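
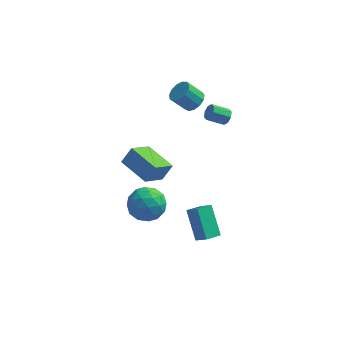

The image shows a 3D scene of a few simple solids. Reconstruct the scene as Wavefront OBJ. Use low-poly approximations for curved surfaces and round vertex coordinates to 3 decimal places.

v 0.076 -2.677 -0.047
v 1.15 -2.766 -0.522
v -0.61 -3.854 -1.378
v 0.464 -3.943 -1.853
v 0.245 -4.419 -0.799
v 0.669 -3.692 0.024
v -0.129 -2.928 -1.924
v 0.295 -2.201 -1.101
v 1.023 -2.921 -1.682
v 1.254 -3.843 -0.986
v -0.714 -2.777 -0.914
v -0.483 -3.699 -0.218
v 0.674 -2.618 -0.167
v -0.134 -4.002 -1.733
v -0.262 -4.282 -1.113
v 0.369 -4.334 -1.392
v 0.391 -3.162 0.154
v 1.022 -3.215 -0.125
v 0.49 -4.187 -0.288
v -0.482 -3.405 -1.775
v 0.149 -3.458 -2.054
v 0.171 -2.286 -0.508
v 0.802 -2.338 -0.787
v 0.05 -2.433 -1.612
v 1.23 -2.762 -1.128
v 0.827 -3.454 -1.911
v 0.478 -2.857 -1.953
v 0.728 -2.43 -1.469
v 1.366 -3.304 -0.719
v 0.962 -3.996 -1.502
v 0.834 -4.275 -0.882
v 1.083 -3.848 -0.399
v 1.291 -3.395 -1.402
v -0.422 -2.624 -0.398
v -0.826 -3.316 -1.181
v -0.543 -2.772 -1.501
v -0.294 -2.345 -1.018
v -0.287 -3.166 0.011
v -0.69 -3.858 -0.772
v -0.188 -4.19 -0.431
v 0.062 -3.763 0.053
v -0.751 -3.225 -0.498
v 2.955 -2.938 -4.477
v 2.29 -1.682 -3.028
v 3.675 -2.251 -4.743
v 3.01 -0.995 -3.293
v 3.61 -3.365 -3.807
v 2.945 -2.109 -2.357
v 4.33 -2.678 -4.072
v 3.665 -1.422 -2.623
v 2.241 2.36 3.157
v 2.794 2.501 3.659
v 1.951 2.361 4.626
v 1.399 2.22 4.123
v 2.619 2.88 3.562
v 1.777 2.74 4.529
v 2.325 3.094 3.336
v 1.482 2.953 4.303
v 2.004 3.075 3.054
v 1.161 2.934 4.02
v 1.758 2.829 2.804
v 0.916 2.688 3.77
v 1.666 2.434 2.666
v 0.823 2.293 3.632
v 1.756 2.016 2.684
v 0.914 1.875 3.65
v 2.001 1.707 2.852
v 1.158 1.566 3.819
v 2.322 1.606 3.117
v 1.479 1.465 4.083
v 2.617 1.744 3.394
v 1.774 1.603 4.361
v 2.793 2.078 3.596
v 1.95 1.937 4.563
v 0.167 -3.075 0.906
v 0.697 -2.691 1.839
v -1.328 -1.82 1.239
v -0.797 -1.436 2.173
v 0.957 -1.884 -0.033
v 1.488 -1.5 0.901
v -0.537 -0.629 0.301
v -0.007 -0.245 1.234
v 4.209 0.868 3.385
v 4.47 0.917 3.843
v 3.512 0.681 4.414
v 3.251 0.632 3.955
v 4.309 1.268 3.718
v 3.351 1.032 4.289
v 4.09 1.384 3.397
v 3.131 1.148 3.968
v 3.94 1.198 3.069
v 2.982 0.962 3.64
v 3.948 0.819 2.926
v 2.99 0.583 3.497
v 4.109 0.468 3.051
v 3.151 0.232 3.622
v 4.329 0.352 3.372
v 3.37 0.116 3.943
v 4.478 0.538 3.7
v 3.52 0.302 4.271
f 1 38 17
f 38 12 41
f 17 41 6
f 38 41 17
f 1 17 13
f 17 6 18
f 13 18 2
f 17 18 13
f 1 13 22
f 13 2 23
f 22 23 8
f 13 23 22
f 1 22 34
f 22 8 37
f 34 37 11
f 22 37 34
f 1 34 38
f 34 11 42
f 38 42 12
f 34 42 38
f 2 18 29
f 18 6 32
f 29 32 10
f 18 32 29
f 6 41 19
f 41 12 40
f 19 40 5
f 41 40 19
f 12 42 39
f 42 11 35
f 39 35 3
f 42 35 39
f 11 37 36
f 37 8 24
f 36 24 7
f 37 24 36
f 8 23 28
f 23 2 25
f 28 25 9
f 23 25 28
f 4 30 16
f 30 10 31
f 16 31 5
f 30 31 16
f 4 16 14
f 16 5 15
f 14 15 3
f 16 15 14
f 4 14 21
f 14 3 20
f 21 20 7
f 14 20 21
f 4 21 26
f 21 7 27
f 26 27 9
f 21 27 26
f 4 26 30
f 26 9 33
f 30 33 10
f 26 33 30
f 5 31 19
f 31 10 32
f 19 32 6
f 31 32 19
f 3 15 39
f 15 5 40
f 39 40 12
f 15 40 39
f 7 20 36
f 20 3 35
f 36 35 11
f 20 35 36
f 9 27 28
f 27 7 24
f 28 24 8
f 27 24 28
f 10 33 29
f 33 9 25
f 29 25 2
f 33 25 29
f 44 46 43
f 47 44 43
f 43 46 45
f 45 47 43
f 44 50 46
f 48 44 47
f 48 50 44
f 46 50 45
f 49 47 45
f 45 50 49
f 49 48 47
f 50 48 49
f 52 51 55
f 52 55 53
f 53 55 56
f 53 56 54
f 55 51 57
f 55 57 56
f 56 57 58
f 56 58 54
f 57 51 59
f 57 59 58
f 58 59 60
f 58 60 54
f 59 51 61
f 59 61 60
f 60 61 62
f 60 62 54
f 61 51 63
f 61 63 62
f 62 63 64
f 62 64 54
f 63 51 65
f 63 65 64
f 64 65 66
f 64 66 54
f 65 51 67
f 65 67 66
f 66 67 68
f 66 68 54
f 67 51 69
f 67 69 68
f 68 69 70
f 68 70 54
f 69 51 71
f 69 71 70
f 70 71 72
f 70 72 54
f 71 51 73
f 71 73 72
f 72 73 74
f 72 74 54
f 73 51 52
f 73 52 74
f 74 52 53
f 74 53 54
f 76 78 75
f 79 76 75
f 75 78 77
f 77 79 75
f 76 82 78
f 80 76 79
f 80 82 76
f 78 82 77
f 81 79 77
f 77 82 81
f 81 80 79
f 82 80 81
f 84 83 87
f 84 87 85
f 85 87 88
f 85 88 86
f 87 83 89
f 87 89 88
f 88 89 90
f 88 90 86
f 89 83 91
f 89 91 90
f 90 91 92
f 90 92 86
f 91 83 93
f 91 93 92
f 92 93 94
f 92 94 86
f 93 83 95
f 93 95 94
f 94 95 96
f 94 96 86
f 95 83 97
f 95 97 96
f 96 97 98
f 96 98 86
f 97 83 99
f 97 99 98
f 98 99 100
f 98 100 86
f 99 83 84
f 99 84 100
f 100 84 85
f 100 85 86



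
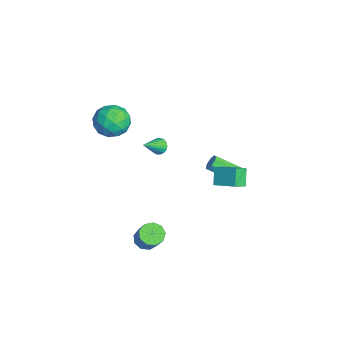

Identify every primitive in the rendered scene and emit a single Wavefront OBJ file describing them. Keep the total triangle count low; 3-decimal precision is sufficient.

v -2.383 -0.503 -1.477
v -1.945 -0.468 -1.808
v -1.617 -1.477 -0.563
v -1.906 -0.288 -1.647
v -1.962 -0.149 -1.453
v -2.101 -0.081 -1.263
v -2.296 -0.096 -1.116
v -2.508 -0.192 -1.041
v -2.696 -0.349 -1.051
v -2.821 -0.537 -1.146
v -2.86 -0.718 -1.307
v -2.804 -0.856 -1.501
v -2.665 -0.924 -1.69
v -2.47 -0.909 -1.837
v -2.257 -0.813 -1.913
v -2.07 -0.656 -1.903
v -0.612 -2.474 2.475
v 0.288 -2.984 2.12
v -0.708 -3.596 3.84
v 0.192 -4.106 3.485
v 0.261 -3.09 3.886
v 0.32 -2.397 3.042
v -0.74 -4.183 2.918
v -0.681 -3.49 2.074
v 0.209 -4.04 2.393
v 0.827 -3.365 2.992
v -1.247 -3.215 2.968
v -0.629 -2.54 3.567
v -0.154 -2.631 2.178
v -0.266 -3.949 3.782
v -0.226 -3.353 4.018
v 0.303 -3.652 3.809
v -0.135 -2.286 2.72
v 0.394 -2.585 2.511
v 0.378 -2.648 3.549
v -0.814 -3.995 3.449
v -0.285 -4.294 3.24
v -0.723 -2.928 2.151
v -0.194 -3.227 1.942
v -0.798 -3.932 2.411
v 0.329 -3.551 2.13
v 0.273 -4.21 2.932
v -0.275 -4.255 2.599
v -0.24 -3.848 2.103
v 0.692 -3.154 2.481
v 0.636 -3.813 3.284
v 0.676 -3.217 3.519
v 0.711 -2.809 3.023
v 0.646 -3.774 2.642
v -1.056 -2.767 2.676
v -1.112 -3.426 3.479
v -1.131 -3.771 2.937
v -1.096 -3.363 2.441
v -0.693 -2.37 3.028
v -0.749 -3.029 3.83
v -0.18 -2.732 3.857
v -0.145 -2.325 3.361
v -1.066 -2.806 3.318
v 0.589 2.663 -2.565
v 1.046 1.995 -2.068
v -0.142 2.813 -1.69
v 0.315 2.144 -1.193
v 1.465 3.676 -2.007
v 1.922 3.007 -1.51
v 0.734 3.825 -1.132
v 1.191 3.157 -0.635
v 2.871 -1.882 -4.506
v 3.22 -1.341 -4.828
v 4.238 -1.157 -3.417
v 3.889 -1.698 -3.094
v 2.836 -1.166 -4.574
v 3.854 -0.982 -3.162
v 2.468 -1.326 -4.287
v 3.487 -1.142 -2.876
v 2.289 -1.746 -4.103
v 3.308 -1.563 -2.692
v 2.382 -2.23 -4.108
v 3.401 -2.046 -2.696
v 2.704 -2.551 -4.298
v 3.722 -2.367 -2.887
v 3.103 -2.558 -4.586
v 4.122 -2.375 -3.174
v 3.394 -2.25 -4.836
v 4.413 -2.066 -3.424
v 3.44 -1.769 -4.931
v 4.459 -1.585 -3.52
v -1.61 3.991 -4.033
v -1.327 4.168 -3.623
v -1.786 2.527 -2.596
v -2.07 2.349 -3.007
v -1.714 4.287 -3.606
v -2.173 2.645 -2.579
v -2.041 4.232 -3.84
v -2.5 2.59 -2.813
v -2.116 4.036 -4.187
v -2.575 2.394 -3.161
v -1.894 3.813 -4.444
v -2.353 2.172 -3.417
v -1.507 3.695 -4.461
v -1.966 2.053 -3.434
v -1.18 3.75 -4.227
v -1.639 2.108 -3.2
v -1.105 3.946 -3.879
v -1.564 2.304 -2.853
f 2 1 4
f 2 4 3
f 4 1 5
f 4 5 3
f 5 1 6
f 5 6 3
f 6 1 7
f 6 7 3
f 7 1 8
f 7 8 3
f 8 1 9
f 8 9 3
f 9 1 10
f 9 10 3
f 10 1 11
f 10 11 3
f 11 1 12
f 11 12 3
f 12 1 13
f 12 13 3
f 13 1 14
f 13 14 3
f 14 1 15
f 14 15 3
f 15 1 16
f 15 16 3
f 16 1 2
f 16 2 3
f 17 54 33
f 54 28 57
f 33 57 22
f 54 57 33
f 17 33 29
f 33 22 34
f 29 34 18
f 33 34 29
f 17 29 38
f 29 18 39
f 38 39 24
f 29 39 38
f 17 38 50
f 38 24 53
f 50 53 27
f 38 53 50
f 17 50 54
f 50 27 58
f 54 58 28
f 50 58 54
f 18 34 45
f 34 22 48
f 45 48 26
f 34 48 45
f 22 57 35
f 57 28 56
f 35 56 21
f 57 56 35
f 28 58 55
f 58 27 51
f 55 51 19
f 58 51 55
f 27 53 52
f 53 24 40
f 52 40 23
f 53 40 52
f 24 39 44
f 39 18 41
f 44 41 25
f 39 41 44
f 20 46 32
f 46 26 47
f 32 47 21
f 46 47 32
f 20 32 30
f 32 21 31
f 30 31 19
f 32 31 30
f 20 30 37
f 30 19 36
f 37 36 23
f 30 36 37
f 20 37 42
f 37 23 43
f 42 43 25
f 37 43 42
f 20 42 46
f 42 25 49
f 46 49 26
f 42 49 46
f 21 47 35
f 47 26 48
f 35 48 22
f 47 48 35
f 19 31 55
f 31 21 56
f 55 56 28
f 31 56 55
f 23 36 52
f 36 19 51
f 52 51 27
f 36 51 52
f 25 43 44
f 43 23 40
f 44 40 24
f 43 40 44
f 26 49 45
f 49 25 41
f 45 41 18
f 49 41 45
f 60 62 59
f 63 60 59
f 59 62 61
f 61 63 59
f 60 66 62
f 64 60 63
f 64 66 60
f 62 66 61
f 65 63 61
f 61 66 65
f 65 64 63
f 66 64 65
f 68 67 71
f 68 71 69
f 69 71 72
f 69 72 70
f 71 67 73
f 71 73 72
f 72 73 74
f 72 74 70
f 73 67 75
f 73 75 74
f 74 75 76
f 74 76 70
f 75 67 77
f 75 77 76
f 76 77 78
f 76 78 70
f 77 67 79
f 77 79 78
f 78 79 80
f 78 80 70
f 79 67 81
f 79 81 80
f 80 81 82
f 80 82 70
f 81 67 83
f 81 83 82
f 82 83 84
f 82 84 70
f 83 67 85
f 83 85 84
f 84 85 86
f 84 86 70
f 85 67 68
f 85 68 86
f 86 68 69
f 86 69 70
f 88 87 91
f 88 91 89
f 89 91 92
f 89 92 90
f 91 87 93
f 91 93 92
f 92 93 94
f 92 94 90
f 93 87 95
f 93 95 94
f 94 95 96
f 94 96 90
f 95 87 97
f 95 97 96
f 96 97 98
f 96 98 90
f 97 87 99
f 97 99 98
f 98 99 100
f 98 100 90
f 99 87 101
f 99 101 100
f 100 101 102
f 100 102 90
f 101 87 103
f 101 103 102
f 102 103 104
f 102 104 90
f 103 87 88
f 103 88 104
f 104 88 89
f 104 89 90



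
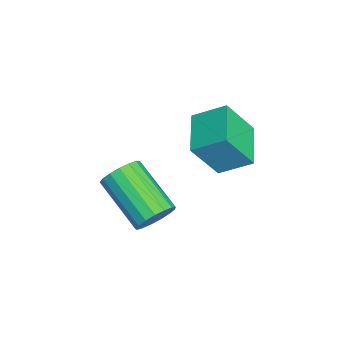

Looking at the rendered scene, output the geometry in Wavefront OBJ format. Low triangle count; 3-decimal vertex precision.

v -0.759 3.541 -0.58
v -0.492 2.761 0.649
v -0.612 4.518 0.008
v -0.346 3.739 1.237
v 0.646 3.521 -0.897
v 0.912 2.742 0.332
v 0.792 4.499 -0.309
v 1.059 3.719 0.92
v 0.743 1.776 -2.895
v 0.965 2.038 -2.308
v -0.301 0.986 -1.359
v -0.523 0.724 -1.945
v 0.728 2.241 -2.399
v -0.538 1.189 -1.45
v 0.494 2.338 -2.604
v -0.772 1.286 -1.655
v 0.317 2.306 -2.875
v -0.949 1.254 -1.926
v 0.238 2.152 -3.151
v -1.028 1.1 -2.202
v 0.274 1.913 -3.368
v -0.991 0.861 -2.419
v 0.418 1.642 -3.477
v -0.848 0.589 -2.527
v 0.636 1.401 -3.452
v -0.629 0.349 -2.503
v 0.879 1.247 -3.3
v -0.387 0.195 -2.35
v 1.09 1.214 -3.054
v -0.175 0.162 -2.105
v 1.222 1.309 -2.773
v -0.044 0.257 -1.823
v 1.244 1.512 -2.519
v -0.021 0.46 -1.57
v 1.151 1.775 -2.351
v -0.114 0.723 -1.402
f 2 4 1
f 5 2 1
f 1 4 3
f 3 5 1
f 2 8 4
f 6 2 5
f 6 8 2
f 4 8 3
f 7 5 3
f 3 8 7
f 7 6 5
f 8 6 7
f 10 9 13
f 10 13 11
f 11 13 14
f 11 14 12
f 13 9 15
f 13 15 14
f 14 15 16
f 14 16 12
f 15 9 17
f 15 17 16
f 16 17 18
f 16 18 12
f 17 9 19
f 17 19 18
f 18 19 20
f 18 20 12
f 19 9 21
f 19 21 20
f 20 21 22
f 20 22 12
f 21 9 23
f 21 23 22
f 22 23 24
f 22 24 12
f 23 9 25
f 23 25 24
f 24 25 26
f 24 26 12
f 25 9 27
f 25 27 26
f 26 27 28
f 26 28 12
f 27 9 29
f 27 29 28
f 28 29 30
f 28 30 12
f 29 9 31
f 29 31 30
f 30 31 32
f 30 32 12
f 31 9 33
f 31 33 32
f 32 33 34
f 32 34 12
f 33 9 35
f 33 35 34
f 34 35 36
f 34 36 12
f 35 9 10
f 35 10 36
f 36 10 11
f 36 11 12



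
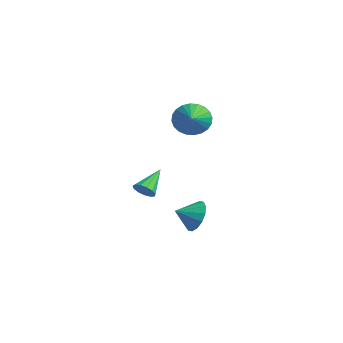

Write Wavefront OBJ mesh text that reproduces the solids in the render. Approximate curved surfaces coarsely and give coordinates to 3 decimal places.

v -0.125 0.953 -1.48
v 0.355 1.314 -1.584
v -0.775 2.087 -0.54
v 0.126 1.386 -1.829
v -0.184 1.32 -1.963
v -0.474 1.137 -1.944
v -0.654 0.896 -1.778
v -0.666 0.673 -1.517
v -0.506 0.539 -1.244
v -0.225 0.536 -1.046
v 0.088 0.665 -0.986
v 0.333 0.886 -1.082
v 0.433 1.128 -1.305
v 1.172 2.794 3.263
v 1.646 3.066 2.499
v 2.688 2.046 3.937
v 1.691 3.356 2.718
v 1.657 3.561 3.021
v 1.55 3.649 3.36
v 1.385 3.606 3.685
v 1.187 3.44 3.945
v 0.987 3.175 4.102
v 0.815 2.853 4.131
v 0.698 2.521 4.028
v 0.652 2.231 3.808
v 0.686 2.026 3.506
v 0.794 1.939 3.166
v 0.959 1.981 2.841
v 1.156 2.147 2.581
v 1.356 2.412 2.424
v 1.528 2.735 2.395
v 1.699 2.758 -2.751
v 2.172 3.037 -1.988
v 1.541 1.762 -2.289
v 1.708 3.153 -1.898
v 1.242 3.163 -2.037
v 0.898 3.064 -2.367
v 0.769 2.884 -2.8
v 0.889 2.67 -3.22
v 1.226 2.479 -3.514
v 1.69 2.363 -3.604
v 2.157 2.353 -3.466
v 2.501 2.452 -3.136
v 2.63 2.632 -2.703
v 2.51 2.847 -2.283
f 2 1 4
f 2 4 3
f 4 1 5
f 4 5 3
f 5 1 6
f 5 6 3
f 6 1 7
f 6 7 3
f 7 1 8
f 7 8 3
f 8 1 9
f 8 9 3
f 9 1 10
f 9 10 3
f 10 1 11
f 10 11 3
f 11 1 12
f 11 12 3
f 12 1 13
f 12 13 3
f 13 1 2
f 13 2 3
f 15 14 17
f 15 17 16
f 17 14 18
f 17 18 16
f 18 14 19
f 18 19 16
f 19 14 20
f 19 20 16
f 20 14 21
f 20 21 16
f 21 14 22
f 21 22 16
f 22 14 23
f 22 23 16
f 23 14 24
f 23 24 16
f 24 14 25
f 24 25 16
f 25 14 26
f 25 26 16
f 26 14 27
f 26 27 16
f 27 14 28
f 27 28 16
f 28 14 29
f 28 29 16
f 29 14 30
f 29 30 16
f 30 14 31
f 30 31 16
f 31 14 15
f 31 15 16
f 33 32 35
f 33 35 34
f 35 32 36
f 35 36 34
f 36 32 37
f 36 37 34
f 37 32 38
f 37 38 34
f 38 32 39
f 38 39 34
f 39 32 40
f 39 40 34
f 40 32 41
f 40 41 34
f 41 32 42
f 41 42 34
f 42 32 43
f 42 43 34
f 43 32 44
f 43 44 34
f 44 32 45
f 44 45 34
f 45 32 33
f 45 33 34



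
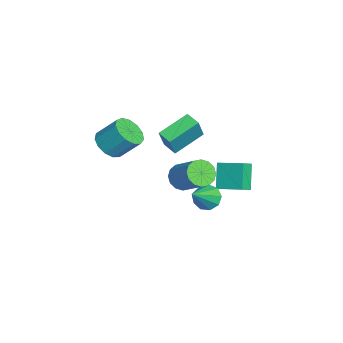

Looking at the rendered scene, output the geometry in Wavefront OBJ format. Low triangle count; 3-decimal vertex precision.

v -1.112 1.459 2.89
v -0.449 1.159 4.259
v -0.416 2.004 2.673
v 0.246 1.704 4.042
v -0.166 -0.064 2.098
v 0.496 -0.364 3.467
v 0.529 0.481 1.881
v 1.192 0.181 3.25
v -2.024 3.273 -2.982
v -3.062 3.373 -1.614
v -1.283 4.625 -2.519
v -2.321 4.725 -1.151
v -1.399 2.755 -2.469
v -2.437 2.855 -1.101
v -0.658 4.107 -2.006
v -1.696 4.207 -0.638
v 1.989 0.818 1.085
v 2.375 1.183 0.421
v 3.636 2.087 1.651
v 3.251 1.722 2.315
v 2.058 1.466 0.539
v 3.32 2.369 1.769
v 1.723 1.575 0.802
v 2.985 2.478 2.032
v 1.46 1.481 1.142
v 2.721 2.384 2.372
v 1.338 1.21 1.466
v 2.599 2.113 2.696
v 1.39 0.833 1.688
v 2.652 1.737 2.918
v 1.604 0.453 1.749
v 2.865 1.357 2.979
v 1.92 0.171 1.631
v 3.182 1.074 2.861
v 2.255 0.062 1.368
v 3.517 0.965 2.598
v 2.519 0.156 1.028
v 3.78 1.059 2.258
v 2.641 0.427 0.704
v 3.902 1.33 1.934
v 2.588 0.803 0.482
v 3.85 1.707 1.712
v -1.178 2.265 -3.011
v -0.6 2.86 -3.195
v 0.158 1.375 -1.689
v -0.928 3.033 -2.747
v -1.373 2.847 -2.422
v -1.727 2.388 -2.373
v -1.824 1.872 -2.623
v -1.619 1.54 -3.054
v -1.208 1.547 -3.465
v -0.783 1.89 -3.663
v -0.543 2.409 -3.557
v 1.38 -2.94 3.285
v 2.327 -3.151 3.286
v 2.567 -2.072 4.456
v 1.62 -1.86 4.455
v 2.26 -2.746 2.926
v 2.5 -1.667 4.096
v 1.914 -2.402 2.679
v 2.154 -1.323 3.85
v 1.398 -2.229 2.625
v 1.638 -1.149 3.796
v 0.877 -2.281 2.781
v 1.117 -1.202 3.951
v 0.515 -2.543 3.096
v 0.755 -1.463 4.267
v 0.428 -2.93 3.472
v 0.668 -1.851 4.642
v 0.643 -3.321 3.788
v 0.883 -2.242 4.958
v 1.092 -3.59 3.944
v 1.332 -2.511 5.114
v 1.633 -3.653 3.891
v 1.873 -2.574 5.062
v 2.093 -3.49 3.646
v 2.333 -2.41 4.816
f 2 4 1
f 5 2 1
f 1 4 3
f 3 5 1
f 2 8 4
f 6 2 5
f 6 8 2
f 4 8 3
f 7 5 3
f 3 8 7
f 7 6 5
f 8 6 7
f 10 12 9
f 13 10 9
f 9 12 11
f 11 13 9
f 10 16 12
f 14 10 13
f 14 16 10
f 12 16 11
f 15 13 11
f 11 16 15
f 15 14 13
f 16 14 15
f 18 17 21
f 18 21 19
f 19 21 22
f 19 22 20
f 21 17 23
f 21 23 22
f 22 23 24
f 22 24 20
f 23 17 25
f 23 25 24
f 24 25 26
f 24 26 20
f 25 17 27
f 25 27 26
f 26 27 28
f 26 28 20
f 27 17 29
f 27 29 28
f 28 29 30
f 28 30 20
f 29 17 31
f 29 31 30
f 30 31 32
f 30 32 20
f 31 17 33
f 31 33 32
f 32 33 34
f 32 34 20
f 33 17 35
f 33 35 34
f 34 35 36
f 34 36 20
f 35 17 37
f 35 37 36
f 36 37 38
f 36 38 20
f 37 17 39
f 37 39 38
f 38 39 40
f 38 40 20
f 39 17 41
f 39 41 40
f 40 41 42
f 40 42 20
f 41 17 18
f 41 18 42
f 42 18 19
f 42 19 20
f 44 43 46
f 44 46 45
f 46 43 47
f 46 47 45
f 47 43 48
f 47 48 45
f 48 43 49
f 48 49 45
f 49 43 50
f 49 50 45
f 50 43 51
f 50 51 45
f 51 43 52
f 51 52 45
f 52 43 53
f 52 53 45
f 53 43 44
f 53 44 45
f 55 54 58
f 55 58 56
f 56 58 59
f 56 59 57
f 58 54 60
f 58 60 59
f 59 60 61
f 59 61 57
f 60 54 62
f 60 62 61
f 61 62 63
f 61 63 57
f 62 54 64
f 62 64 63
f 63 64 65
f 63 65 57
f 64 54 66
f 64 66 65
f 65 66 67
f 65 67 57
f 66 54 68
f 66 68 67
f 67 68 69
f 67 69 57
f 68 54 70
f 68 70 69
f 69 70 71
f 69 71 57
f 70 54 72
f 70 72 71
f 71 72 73
f 71 73 57
f 72 54 74
f 72 74 73
f 73 74 75
f 73 75 57
f 74 54 76
f 74 76 75
f 75 76 77
f 75 77 57
f 76 54 55
f 76 55 77
f 77 55 56
f 77 56 57



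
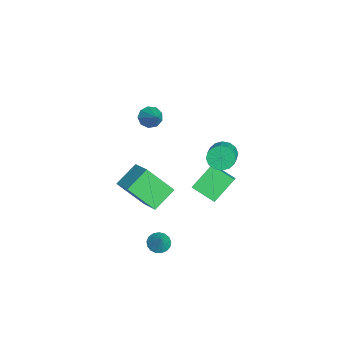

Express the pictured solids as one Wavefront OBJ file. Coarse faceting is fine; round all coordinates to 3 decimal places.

v 1.757 2.621 3.52
v 2.029 2.295 2.927
v 3.035 2.153 3.466
v 2.763 2.479 4.06
v 2.106 2.663 2.88
v 3.112 2.52 3.42
v 2.09 3.019 3.006
v 3.095 2.876 3.545
v 1.984 3.268 3.269
v 2.989 3.125 3.808
v 1.817 3.345 3.6
v 2.823 3.202 4.139
v 1.635 3.227 3.909
v 2.64 3.084 4.448
v 1.485 2.947 4.114
v 2.491 2.805 4.653
v 1.408 2.58 4.16
v 2.414 2.437 4.7
v 1.425 2.224 4.035
v 2.43 2.081 4.574
v 1.531 1.975 3.772
v 2.536 1.832 4.311
v 1.697 1.898 3.441
v 2.703 1.755 3.98
v 1.88 2.016 3.132
v 2.885 1.873 3.671
v 1.362 1.165 0.58
v 0.581 2.154 1.629
v 1.957 2.278 -0.026
v 1.176 3.267 1.024
v 2.424 1.073 1.456
v 1.643 2.062 2.506
v 3.019 2.186 0.851
v 2.238 3.175 1.9
v -3.682 -1.036 1.744
v -3.389 -0.694 1.235
v -2.558 -0.644 2.656
v -3.677 -0.414 1.47
v -3.967 -0.425 1.833
v -4.124 -0.722 2.154
v -4.075 -1.166 2.284
v -3.841 -1.549 2.161
v -3.533 -1.692 1.843
v -3.295 -1.528 1.479
v -3.238 -1.134 1.238
v 2.031 -0.567 -3.449
v 2.439 -0.99 -3.676
v 2.669 -0.413 -2.591
v 2.534 -0.729 -3.793
v 2.514 -0.431 -3.831
v 2.383 -0.163 -3.782
v 2.172 0.011 -3.657
v 1.929 0.054 -3.484
v 1.709 -0.046 -3.303
v 1.563 -0.265 -3.156
v 1.524 -0.553 -3.076
v 1.602 -0.844 -3.081
v 1.778 -1.072 -3.171
v 2.012 -1.184 -3.325
v 2.251 -1.154 -3.507
v -0.339 -2.736 -0.795
v -1.236 -1.767 -0.003
v -0.165 -1.35 -2.295
v -1.062 -0.38 -1.503
v 0.922 -2.14 -0.097
v 0.025 -1.17 0.695
v 1.096 -0.753 -1.597
v 0.199 0.216 -0.805
f 2 1 5
f 2 5 3
f 3 5 6
f 3 6 4
f 5 1 7
f 5 7 6
f 6 7 8
f 6 8 4
f 7 1 9
f 7 9 8
f 8 9 10
f 8 10 4
f 9 1 11
f 9 11 10
f 10 11 12
f 10 12 4
f 11 1 13
f 11 13 12
f 12 13 14
f 12 14 4
f 13 1 15
f 13 15 14
f 14 15 16
f 14 16 4
f 15 1 17
f 15 17 16
f 16 17 18
f 16 18 4
f 17 1 19
f 17 19 18
f 18 19 20
f 18 20 4
f 19 1 21
f 19 21 20
f 20 21 22
f 20 22 4
f 21 1 23
f 21 23 22
f 22 23 24
f 22 24 4
f 23 1 25
f 23 25 24
f 24 25 26
f 24 26 4
f 25 1 2
f 25 2 26
f 26 2 3
f 26 3 4
f 28 30 27
f 31 28 27
f 27 30 29
f 29 31 27
f 28 34 30
f 32 28 31
f 32 34 28
f 30 34 29
f 33 31 29
f 29 34 33
f 33 32 31
f 34 32 33
f 36 35 38
f 36 38 37
f 38 35 39
f 38 39 37
f 39 35 40
f 39 40 37
f 40 35 41
f 40 41 37
f 41 35 42
f 41 42 37
f 42 35 43
f 42 43 37
f 43 35 44
f 43 44 37
f 44 35 45
f 44 45 37
f 45 35 36
f 45 36 37
f 47 46 49
f 47 49 48
f 49 46 50
f 49 50 48
f 50 46 51
f 50 51 48
f 51 46 52
f 51 52 48
f 52 46 53
f 52 53 48
f 53 46 54
f 53 54 48
f 54 46 55
f 54 55 48
f 55 46 56
f 55 56 48
f 56 46 57
f 56 57 48
f 57 46 58
f 57 58 48
f 58 46 59
f 58 59 48
f 59 46 60
f 59 60 48
f 60 46 47
f 60 47 48
f 62 64 61
f 65 62 61
f 61 64 63
f 63 65 61
f 62 68 64
f 66 62 65
f 66 68 62
f 64 68 63
f 67 65 63
f 63 68 67
f 67 66 65
f 68 66 67



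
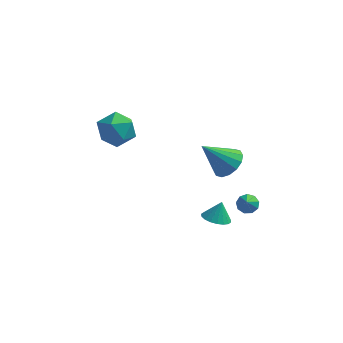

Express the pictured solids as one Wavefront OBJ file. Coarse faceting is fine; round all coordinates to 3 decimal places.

v 2.736 -1.694 -0.802
v 3.417 -1.405 -1.049
v 2.944 -1.326 0.202
v 3.198 -1.141 -1.101
v 2.887 -0.986 -1.093
v 2.547 -0.971 -1.027
v 2.244 -1.1 -0.918
v 2.038 -1.346 -0.785
v 1.97 -1.661 -0.656
v 2.055 -1.983 -0.556
v 2.274 -2.247 -0.504
v 2.584 -2.402 -0.512
v 2.925 -2.416 -0.577
v 3.228 -2.288 -0.687
v 3.434 -2.042 -0.82
v 3.501 -1.726 -0.949
v -3.635 1.802 2.957
v -2.918 1.53 2.091
v -3.122 0.25 3.869
v -2.405 -0.022 3.003
v -2.174 0.885 3.683
v -2.49 1.844 3.119
v -3.55 -0.064 2.841
v -3.866 0.895 2.277
v -2.865 0.377 2.019
v -2.015 0.964 2.54
v -4.025 0.816 3.42
v -3.175 1.403 3.941
v 3.903 0.587 -1.437
v 4.213 0.223 -1.8
v 3.997 -0.247 -0.523
v 4.469 0.472 -1.599
v 4.461 0.775 -1.322
v 4.192 0.99 -1.098
v 3.788 1.016 -1.033
v 3.438 0.841 -1.157
v 3.305 0.548 -1.411
v 3.453 0.273 -1.678
v 3.811 0.144 -1.831
v 2.56 2.113 0.318
v 3.294 2.252 0.982
v 1.26 1.607 1.862
v 3.064 2.713 0.939
v 2.698 3.014 0.73
v 2.295 3.073 0.41
v 1.963 2.875 0.066
v 1.791 2.472 -0.211
v 1.825 1.974 -0.346
v 2.055 1.512 -0.303
v 2.421 1.212 -0.093
v 2.824 1.153 0.226
v 3.156 1.351 0.571
v 3.328 1.753 0.847
f 2 1 4
f 2 4 3
f 4 1 5
f 4 5 3
f 5 1 6
f 5 6 3
f 6 1 7
f 6 7 3
f 7 1 8
f 7 8 3
f 8 1 9
f 8 9 3
f 9 1 10
f 9 10 3
f 10 1 11
f 10 11 3
f 11 1 12
f 11 12 3
f 12 1 13
f 12 13 3
f 13 1 14
f 13 14 3
f 14 1 15
f 14 15 3
f 15 1 16
f 15 16 3
f 16 1 2
f 16 2 3
f 17 28 22
f 17 22 18
f 17 18 24
f 17 24 27
f 17 27 28
f 18 22 26
f 22 28 21
f 28 27 19
f 27 24 23
f 24 18 25
f 20 26 21
f 20 21 19
f 20 19 23
f 20 23 25
f 20 25 26
f 21 26 22
f 19 21 28
f 23 19 27
f 25 23 24
f 26 25 18
f 30 29 32
f 30 32 31
f 32 29 33
f 32 33 31
f 33 29 34
f 33 34 31
f 34 29 35
f 34 35 31
f 35 29 36
f 35 36 31
f 36 29 37
f 36 37 31
f 37 29 38
f 37 38 31
f 38 29 39
f 38 39 31
f 39 29 30
f 39 30 31
f 41 40 43
f 41 43 42
f 43 40 44
f 43 44 42
f 44 40 45
f 44 45 42
f 45 40 46
f 45 46 42
f 46 40 47
f 46 47 42
f 47 40 48
f 47 48 42
f 48 40 49
f 48 49 42
f 49 40 50
f 49 50 42
f 50 40 51
f 50 51 42
f 51 40 52
f 51 52 42
f 52 40 53
f 52 53 42
f 53 40 41
f 53 41 42



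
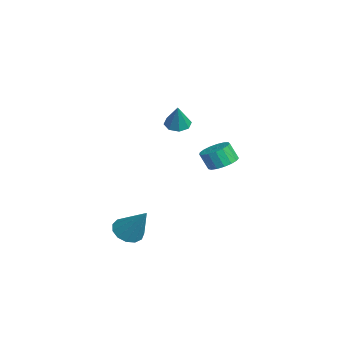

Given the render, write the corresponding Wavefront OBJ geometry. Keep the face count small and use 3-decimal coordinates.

v -2.381 3.677 -1.184
v -1.912 4.244 -0.822
v -2.13 3.829 0.107
v -2.599 3.263 -0.256
v -2.268 4.409 -0.832
v -2.486 3.994 0.097
v -2.65 4.406 -0.922
v -2.867 3.992 0.007
v -2.97 4.237 -1.073
v -3.188 3.822 -0.144
v -3.156 3.939 -1.249
v -3.373 3.525 -0.32
v -3.164 3.581 -1.41
v -3.381 3.167 -0.482
v -2.992 3.246 -1.52
v -3.21 2.831 -0.591
v -2.681 3.009 -1.553
v -2.899 2.595 -0.624
v -2.301 2.925 -1.501
v -2.519 2.511 -0.572
v -1.94 3.014 -1.377
v -2.157 2.599 -0.448
v -1.679 3.254 -1.208
v -1.897 2.84 -0.28
v -1.579 3.592 -1.035
v -1.797 3.177 -0.106
v -1.664 3.949 -0.895
v -1.881 3.534 0.034
v 0.116 -1.295 -4.175
v 0.728 -1.86 -4.284
v 1.124 -0.525 -2.525
v 0.851 -1.479 -4.537
v 0.741 -1.04 -4.675
v 0.433 -0.682 -4.654
v 0.024 -0.518 -4.481
v -0.356 -0.601 -4.21
v -0.585 -0.904 -3.928
v -0.592 -1.331 -3.725
v -0.374 -1.747 -3.664
v -0 -2.019 -3.765
v 0.411 -2.061 -3.997
v -1.617 1.321 2.031
v -1.168 1.785 1.854
v -1.023 1.239 3.329
v -1.591 1.989 2.061
v -2.029 1.802 2.25
v -2.226 1.332 2.311
v -2.067 0.856 2.208
v -1.644 0.652 2.001
v -1.206 0.839 1.812
v -1.008 1.309 1.751
f 2 1 5
f 2 5 3
f 3 5 6
f 3 6 4
f 5 1 7
f 5 7 6
f 6 7 8
f 6 8 4
f 7 1 9
f 7 9 8
f 8 9 10
f 8 10 4
f 9 1 11
f 9 11 10
f 10 11 12
f 10 12 4
f 11 1 13
f 11 13 12
f 12 13 14
f 12 14 4
f 13 1 15
f 13 15 14
f 14 15 16
f 14 16 4
f 15 1 17
f 15 17 16
f 16 17 18
f 16 18 4
f 17 1 19
f 17 19 18
f 18 19 20
f 18 20 4
f 19 1 21
f 19 21 20
f 20 21 22
f 20 22 4
f 21 1 23
f 21 23 22
f 22 23 24
f 22 24 4
f 23 1 25
f 23 25 24
f 24 25 26
f 24 26 4
f 25 1 27
f 25 27 26
f 26 27 28
f 26 28 4
f 27 1 2
f 27 2 28
f 28 2 3
f 28 3 4
f 30 29 32
f 30 32 31
f 32 29 33
f 32 33 31
f 33 29 34
f 33 34 31
f 34 29 35
f 34 35 31
f 35 29 36
f 35 36 31
f 36 29 37
f 36 37 31
f 37 29 38
f 37 38 31
f 38 29 39
f 38 39 31
f 39 29 40
f 39 40 31
f 40 29 41
f 40 41 31
f 41 29 30
f 41 30 31
f 43 42 45
f 43 45 44
f 45 42 46
f 45 46 44
f 46 42 47
f 46 47 44
f 47 42 48
f 47 48 44
f 48 42 49
f 48 49 44
f 49 42 50
f 49 50 44
f 50 42 51
f 50 51 44
f 51 42 43
f 51 43 44



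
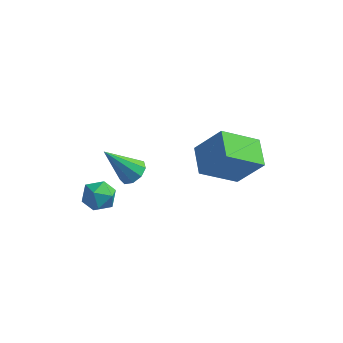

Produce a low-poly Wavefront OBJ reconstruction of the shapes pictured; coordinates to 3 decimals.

v -3.929 -1.899 -0.201
v -3.475 -1.755 0.427
v -4.505 -2.845 0.433
v -4.051 -2.701 1.061
v -4.603 -2.18 0.845
v -4.247 -1.596 0.454
v -3.733 -3.004 0.406
v -3.377 -2.42 0.015
v -3.354 -2.438 0.803
v -3.891 -1.928 1.074
v -4.089 -2.672 -0.214
v -4.626 -2.162 0.057
v -0.325 -0.685 1.614
v 0.742 -0.516 2.99
v -0.916 0.487 1.928
v 0.151 0.657 3.305
v 0.989 0.283 0.475
v 2.056 0.453 1.852
v 0.398 1.456 0.79
v 1.465 1.625 2.166
v -2.656 -1.939 2.193
v -2.167 -2.291 2.436
v -3.684 -2.361 3.647
v -2.138 -1.871 2.579
v -2.351 -1.483 2.541
v -2.707 -1.308 2.341
v -3.039 -1.428 2.071
v -3.192 -1.787 1.858
v -3.095 -2.217 1.802
v -2.792 -2.517 1.929
v -2.426 -2.546 2.179
f 1 12 6
f 1 6 2
f 1 2 8
f 1 8 11
f 1 11 12
f 2 6 10
f 6 12 5
f 12 11 3
f 11 8 7
f 8 2 9
f 4 10 5
f 4 5 3
f 4 3 7
f 4 7 9
f 4 9 10
f 5 10 6
f 3 5 12
f 7 3 11
f 9 7 8
f 10 9 2
f 14 16 13
f 17 14 13
f 13 16 15
f 15 17 13
f 14 20 16
f 18 14 17
f 18 20 14
f 16 20 15
f 19 17 15
f 15 20 19
f 19 18 17
f 20 18 19
f 22 21 24
f 22 24 23
f 24 21 25
f 24 25 23
f 25 21 26
f 25 26 23
f 26 21 27
f 26 27 23
f 27 21 28
f 27 28 23
f 28 21 29
f 28 29 23
f 29 21 30
f 29 30 23
f 30 21 31
f 30 31 23
f 31 21 22
f 31 22 23



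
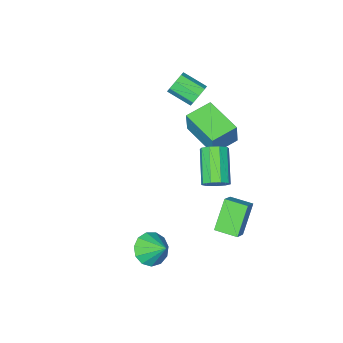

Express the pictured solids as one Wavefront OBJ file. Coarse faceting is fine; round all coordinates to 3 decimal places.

v -0.495 1.193 -2.196
v -1.415 0.691 -0.758
v -1.106 2.178 -2.243
v -2.026 1.676 -0.804
v 0.126 1.604 -1.656
v -0.794 1.102 -0.217
v -0.485 2.589 -1.702
v -1.405 2.087 -0.264
v -0.905 0.251 0.142
v -0.483 0.432 0.657
v -1.332 -0.93 1.833
v -1.755 -1.111 1.318
v -0.877 0.691 0.672
v -1.726 -0.671 1.849
v -1.284 0.745 0.44
v -2.134 -0.617 1.616
v -1.514 0.567 0.068
v -2.364 -0.795 1.244
v -1.459 0.241 -0.269
v -2.309 -1.121 0.907
v -1.145 -0.08 -0.414
v -1.995 -1.442 0.762
v -0.719 -0.246 -0.299
v -1.568 -1.608 0.877
v -0.38 -0.18 0.023
v -1.229 -1.542 1.199
v -0.286 0.088 0.4
v -1.136 -1.274 1.576
v -2.27 -3.17 3.458
v -1.744 -3.075 3.072
v -1.123 -4.135 3.655
v -1.65 -4.23 4.042
v -1.714 -2.818 3.506
v -1.093 -3.878 4.089
v -2.01 -2.768 3.912
v -1.389 -3.828 4.495
v -2.458 -2.953 4.053
v -1.838 -4.013 4.636
v -2.797 -3.265 3.845
v -2.176 -4.325 4.428
v -2.827 -3.522 3.411
v -2.206 -4.582 3.994
v -2.531 -3.572 3.005
v -1.91 -4.632 3.588
v -2.082 -3.387 2.864
v -1.462 -4.447 3.447
v 3.445 1.388 -1.327
v 3.823 0.877 -0.675
v 3.295 2.392 -0.453
v 4.207 1.131 -0.901
v 4.349 1.466 -1.263
v 4.204 1.776 -1.644
v 3.818 1.963 -1.925
v 3.313 1.967 -2.016
v 2.85 1.787 -1.888
v 2.576 1.481 -1.582
v 2.578 1.144 -1.195
v 2.855 0.885 -0.85
v 3.319 0.786 -0.656
v -3.312 -3.588 1.095
v -3.043 -3.302 2.47
v -3.41 -1.551 0.689
v -3.141 -1.264 2.064
v -1.899 -3.576 0.816
v -1.63 -3.289 2.191
v -1.997 -1.538 0.41
v -1.728 -1.252 1.785
f 2 4 1
f 5 2 1
f 1 4 3
f 3 5 1
f 2 8 4
f 6 2 5
f 6 8 2
f 4 8 3
f 7 5 3
f 3 8 7
f 7 6 5
f 8 6 7
f 10 9 13
f 10 13 11
f 11 13 14
f 11 14 12
f 13 9 15
f 13 15 14
f 14 15 16
f 14 16 12
f 15 9 17
f 15 17 16
f 16 17 18
f 16 18 12
f 17 9 19
f 17 19 18
f 18 19 20
f 18 20 12
f 19 9 21
f 19 21 20
f 20 21 22
f 20 22 12
f 21 9 23
f 21 23 22
f 22 23 24
f 22 24 12
f 23 9 25
f 23 25 24
f 24 25 26
f 24 26 12
f 25 9 27
f 25 27 26
f 26 27 28
f 26 28 12
f 27 9 10
f 27 10 28
f 28 10 11
f 28 11 12
f 30 29 33
f 30 33 31
f 31 33 34
f 31 34 32
f 33 29 35
f 33 35 34
f 34 35 36
f 34 36 32
f 35 29 37
f 35 37 36
f 36 37 38
f 36 38 32
f 37 29 39
f 37 39 38
f 38 39 40
f 38 40 32
f 39 29 41
f 39 41 40
f 40 41 42
f 40 42 32
f 41 29 43
f 41 43 42
f 42 43 44
f 42 44 32
f 43 29 45
f 43 45 44
f 44 45 46
f 44 46 32
f 45 29 30
f 45 30 46
f 46 30 31
f 46 31 32
f 48 47 50
f 48 50 49
f 50 47 51
f 50 51 49
f 51 47 52
f 51 52 49
f 52 47 53
f 52 53 49
f 53 47 54
f 53 54 49
f 54 47 55
f 54 55 49
f 55 47 56
f 55 56 49
f 56 47 57
f 56 57 49
f 57 47 58
f 57 58 49
f 58 47 59
f 58 59 49
f 59 47 48
f 59 48 49
f 61 63 60
f 64 61 60
f 60 63 62
f 62 64 60
f 61 67 63
f 65 61 64
f 65 67 61
f 63 67 62
f 66 64 62
f 62 67 66
f 66 65 64
f 67 65 66



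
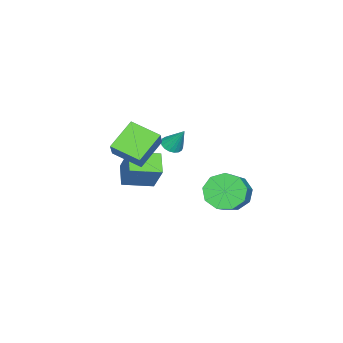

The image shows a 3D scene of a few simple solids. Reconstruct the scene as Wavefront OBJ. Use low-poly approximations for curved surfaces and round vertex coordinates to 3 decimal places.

v -4.489 2.356 -2.581
v -3.845 2.25 -3.455
v -2.367 2.639 -2.412
v -3.011 2.744 -1.539
v -4.075 2.957 -3.391
v -2.598 3.345 -2.348
v -4.499 3.382 -2.949
v -3.022 3.771 -1.906
v -4.918 3.327 -2.335
v -3.441 3.715 -1.292
v -5.136 2.817 -1.836
v -3.659 3.206 -0.793
v -5.051 2.092 -1.686
v -3.574 2.481 -0.643
v -4.703 1.49 -1.955
v -3.226 1.879 -0.912
v -4.255 1.293 -2.517
v -2.777 1.682 -1.474
v -3.916 1.593 -3.109
v -2.438 1.982 -2.066
v 1.291 -0.905 2.43
v -0.098 -0.579 3.425
v 1.28 0.591 1.924
v -0.11 0.918 2.918
v 2.05 -0.578 3.382
v 0.66 -0.251 4.376
v 2.038 0.919 2.875
v 0.649 1.245 3.87
v -0.388 -1.39 -0.769
v -1.318 -1.952 -0.15
v -1.328 -0.154 -1.059
v -2.258 -0.716 -0.441
v 0.138 -0.644 0.701
v -0.792 -1.206 1.319
v -0.802 0.592 0.41
v -1.732 0.03 1.029
v -2.657 0.122 1.173
v -2.108 0.254 1.039
v -2.543 0.838 2.347
v -2.242 0.448 0.934
v -2.457 0.577 0.875
v -2.712 0.617 0.876
v -2.956 0.558 0.936
v -3.141 0.413 1.042
v -3.23 0.21 1.175
v -3.206 -0.01 1.307
v -3.073 -0.204 1.413
v -2.857 -0.334 1.471
v -2.602 -0.373 1.47
v -2.358 -0.315 1.41
v -2.173 -0.17 1.304
v -2.084 0.033 1.171
f 2 1 5
f 2 5 3
f 3 5 6
f 3 6 4
f 5 1 7
f 5 7 6
f 6 7 8
f 6 8 4
f 7 1 9
f 7 9 8
f 8 9 10
f 8 10 4
f 9 1 11
f 9 11 10
f 10 11 12
f 10 12 4
f 11 1 13
f 11 13 12
f 12 13 14
f 12 14 4
f 13 1 15
f 13 15 14
f 14 15 16
f 14 16 4
f 15 1 17
f 15 17 16
f 16 17 18
f 16 18 4
f 17 1 19
f 17 19 18
f 18 19 20
f 18 20 4
f 19 1 2
f 19 2 20
f 20 2 3
f 20 3 4
f 22 24 21
f 25 22 21
f 21 24 23
f 23 25 21
f 22 28 24
f 26 22 25
f 26 28 22
f 24 28 23
f 27 25 23
f 23 28 27
f 27 26 25
f 28 26 27
f 30 32 29
f 33 30 29
f 29 32 31
f 31 33 29
f 30 36 32
f 34 30 33
f 34 36 30
f 32 36 31
f 35 33 31
f 31 36 35
f 35 34 33
f 36 34 35
f 38 37 40
f 38 40 39
f 40 37 41
f 40 41 39
f 41 37 42
f 41 42 39
f 42 37 43
f 42 43 39
f 43 37 44
f 43 44 39
f 44 37 45
f 44 45 39
f 45 37 46
f 45 46 39
f 46 37 47
f 46 47 39
f 47 37 48
f 47 48 39
f 48 37 49
f 48 49 39
f 49 37 50
f 49 50 39
f 50 37 51
f 50 51 39
f 51 37 52
f 51 52 39
f 52 37 38
f 52 38 39



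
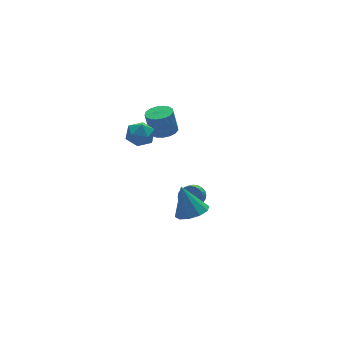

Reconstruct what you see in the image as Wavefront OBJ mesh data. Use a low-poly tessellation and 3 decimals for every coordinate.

v 1.043 -4.258 -1.114
v 1.659 -3.501 -1.334
v 0.757 -3.522 0.614
v 1.087 -3.336 -1.499
v 0.498 -3.523 -1.517
v 0.118 -3.991 -1.381
v 0.091 -4.561 -1.143
v 0.428 -5.015 -0.894
v 1 -5.18 -0.729
v 1.589 -4.993 -0.71
v 1.969 -4.525 -0.847
v 1.996 -3.955 -1.085
v 2.849 -1.264 -2.709
v 3.44 -1.517 -2.385
v 2.863 -2.128 -1.808
v 2.271 -1.876 -2.131
v 3.376 -1.3 -2.22
v 2.798 -1.911 -1.642
v 3.231 -1.077 -2.128
v 2.654 -1.688 -1.551
v 3.028 -0.883 -2.126
v 2.451 -1.494 -1.548
v 2.798 -0.746 -2.211
v 2.221 -1.357 -1.634
v 2.576 -0.689 -2.373
v 1.998 -1.3 -1.795
v 2.395 -0.719 -2.586
v 1.817 -1.33 -2.008
v 2.283 -0.833 -2.817
v 1.706 -1.444 -2.24
v 2.257 -1.012 -3.032
v 1.68 -1.623 -2.455
v 2.322 -1.229 -3.198
v 1.744 -1.84 -2.62
v 2.466 -1.452 -3.289
v 1.889 -2.063 -2.712
v 2.669 -1.646 -3.292
v 2.092 -2.257 -2.714
v 2.899 -1.783 -3.206
v 2.322 -2.394 -2.629
v 3.122 -1.84 -3.045
v 2.544 -2.451 -2.467
v 3.303 -1.81 -2.832
v 2.725 -2.421 -2.254
v 3.414 -1.696 -2.6
v 2.837 -2.307 -2.023
v 0.172 1.88 1.106
v 0.529 2.195 1.911
v 1.391 1.005 0.909
v 1.748 1.32 1.714
v 0.993 0.767 1.721
v 0.24 1.308 1.843
v 1.68 1.892 0.977
v 0.927 2.433 1.099
v 1.461 2.203 1.832
v 1.036 1.507 2.292
v 0.884 1.693 0.528
v 0.459 0.997 0.988
v 3.389 3.226 -0.354
v 4.216 3.081 -0.222
v 4.018 3.329 1.305
v 3.191 3.474 1.174
v 4.198 3.481 -0.29
v 3.999 3.729 1.237
v 3.994 3.824 -0.372
v 3.795 4.072 1.155
v 3.651 4.029 -0.45
v 3.452 4.277 1.077
v 3.249 4.05 -0.506
v 3.05 4.298 1.021
v 2.878 3.883 -0.527
v 2.68 4.131 1
v 2.625 3.565 -0.508
v 2.427 3.813 1.019
v 2.547 3.169 -0.454
v 2.349 3.417 1.073
v 2.662 2.787 -0.377
v 2.463 3.035 1.15
v 2.943 2.505 -0.294
v 2.745 2.753 1.233
v 3.327 2.388 -0.226
v 3.128 2.636 1.302
v 3.725 2.463 -0.186
v 3.526 2.711 1.341
v 4.046 2.713 -0.185
v 3.847 2.961 1.342
f 2 1 4
f 2 4 3
f 4 1 5
f 4 5 3
f 5 1 6
f 5 6 3
f 6 1 7
f 6 7 3
f 7 1 8
f 7 8 3
f 8 1 9
f 8 9 3
f 9 1 10
f 9 10 3
f 10 1 11
f 10 11 3
f 11 1 12
f 11 12 3
f 12 1 2
f 12 2 3
f 14 13 17
f 14 17 15
f 15 17 18
f 15 18 16
f 17 13 19
f 17 19 18
f 18 19 20
f 18 20 16
f 19 13 21
f 19 21 20
f 20 21 22
f 20 22 16
f 21 13 23
f 21 23 22
f 22 23 24
f 22 24 16
f 23 13 25
f 23 25 24
f 24 25 26
f 24 26 16
f 25 13 27
f 25 27 26
f 26 27 28
f 26 28 16
f 27 13 29
f 27 29 28
f 28 29 30
f 28 30 16
f 29 13 31
f 29 31 30
f 30 31 32
f 30 32 16
f 31 13 33
f 31 33 32
f 32 33 34
f 32 34 16
f 33 13 35
f 33 35 34
f 34 35 36
f 34 36 16
f 35 13 37
f 35 37 36
f 36 37 38
f 36 38 16
f 37 13 39
f 37 39 38
f 38 39 40
f 38 40 16
f 39 13 41
f 39 41 40
f 40 41 42
f 40 42 16
f 41 13 43
f 41 43 42
f 42 43 44
f 42 44 16
f 43 13 45
f 43 45 44
f 44 45 46
f 44 46 16
f 45 13 14
f 45 14 46
f 46 14 15
f 46 15 16
f 47 58 52
f 47 52 48
f 47 48 54
f 47 54 57
f 47 57 58
f 48 52 56
f 52 58 51
f 58 57 49
f 57 54 53
f 54 48 55
f 50 56 51
f 50 51 49
f 50 49 53
f 50 53 55
f 50 55 56
f 51 56 52
f 49 51 58
f 53 49 57
f 55 53 54
f 56 55 48
f 60 59 63
f 60 63 61
f 61 63 64
f 61 64 62
f 63 59 65
f 63 65 64
f 64 65 66
f 64 66 62
f 65 59 67
f 65 67 66
f 66 67 68
f 66 68 62
f 67 59 69
f 67 69 68
f 68 69 70
f 68 70 62
f 69 59 71
f 69 71 70
f 70 71 72
f 70 72 62
f 71 59 73
f 71 73 72
f 72 73 74
f 72 74 62
f 73 59 75
f 73 75 74
f 74 75 76
f 74 76 62
f 75 59 77
f 75 77 76
f 76 77 78
f 76 78 62
f 77 59 79
f 77 79 78
f 78 79 80
f 78 80 62
f 79 59 81
f 79 81 80
f 80 81 82
f 80 82 62
f 81 59 83
f 81 83 82
f 82 83 84
f 82 84 62
f 83 59 85
f 83 85 84
f 84 85 86
f 84 86 62
f 85 59 60
f 85 60 86
f 86 60 61
f 86 61 62



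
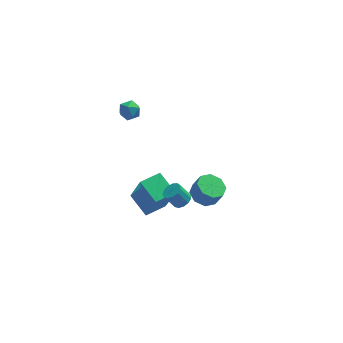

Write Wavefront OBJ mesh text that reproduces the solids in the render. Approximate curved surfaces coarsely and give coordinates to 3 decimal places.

v 0.953 0.279 -3.357
v 1.594 0.869 -3.481
v 1.988 0.651 -2.488
v 1.347 0.061 -2.363
v 1.044 1.141 -3.204
v 1.437 0.923 -2.211
v 0.441 0.908 -3.016
v 0.834 0.69 -2.023
v 0.138 0.306 -3.027
v 0.531 0.089 -2.034
v 0.312 -0.311 -3.232
v 0.706 -0.529 -2.239
v 0.863 -0.583 -3.509
v 1.256 -0.801 -2.516
v 1.466 -0.35 -3.697
v 1.859 -0.568 -2.704
v 1.769 0.251 -3.686
v 2.162 0.034 -2.693
v -2.334 0.202 -4.672
v -1.871 -0.449 -2.698
v -2.987 1.505 -4.089
v -2.525 0.854 -2.115
v -1.115 0.846 -4.745
v -0.653 0.195 -2.771
v -1.769 2.149 -4.162
v -1.306 1.498 -2.188
v -0.6 -1.591 -1.483
v -0.114 -1.481 -1.187
v -0.673 -1.339 -0.321
v -1.16 -1.449 -0.617
v -0.219 -1.194 -1.301
v -0.778 -1.052 -0.436
v -0.445 -1.032 -1.474
v -1.004 -0.89 -0.608
v -0.72 -1.048 -1.649
v -1.279 -0.907 -0.783
v -0.958 -1.237 -1.771
v -1.517 -1.095 -0.906
v -1.082 -1.537 -1.802
v -1.641 -1.396 -0.937
v -1.053 -1.855 -1.732
v -1.612 -1.713 -0.866
v -0.88 -2.089 -1.582
v -1.439 -1.947 -0.717
v -0.619 -2.165 -1.401
v -1.178 -2.023 -0.535
v -0.352 -2.058 -1.246
v -0.911 -1.917 -0.38
v -0.164 -1.803 -1.166
v -0.723 -1.662 -0.3
v -2.97 2.325 3.753
v -2.73 2.035 4.324
v -3.09 1.325 3.296
v -2.85 1.035 3.867
v -3.462 1.341 3.869
v -3.387 1.959 4.152
v -2.433 1.401 3.468
v -2.358 2.019 3.751
v -2.398 1.464 4.148
v -3.034 1.427 4.396
v -2.786 1.933 3.224
v -3.422 1.896 3.472
f 2 1 5
f 2 5 3
f 3 5 6
f 3 6 4
f 5 1 7
f 5 7 6
f 6 7 8
f 6 8 4
f 7 1 9
f 7 9 8
f 8 9 10
f 8 10 4
f 9 1 11
f 9 11 10
f 10 11 12
f 10 12 4
f 11 1 13
f 11 13 12
f 12 13 14
f 12 14 4
f 13 1 15
f 13 15 14
f 14 15 16
f 14 16 4
f 15 1 17
f 15 17 16
f 16 17 18
f 16 18 4
f 17 1 2
f 17 2 18
f 18 2 3
f 18 3 4
f 20 22 19
f 23 20 19
f 19 22 21
f 21 23 19
f 20 26 22
f 24 20 23
f 24 26 20
f 22 26 21
f 25 23 21
f 21 26 25
f 25 24 23
f 26 24 25
f 28 27 31
f 28 31 29
f 29 31 32
f 29 32 30
f 31 27 33
f 31 33 32
f 32 33 34
f 32 34 30
f 33 27 35
f 33 35 34
f 34 35 36
f 34 36 30
f 35 27 37
f 35 37 36
f 36 37 38
f 36 38 30
f 37 27 39
f 37 39 38
f 38 39 40
f 38 40 30
f 39 27 41
f 39 41 40
f 40 41 42
f 40 42 30
f 41 27 43
f 41 43 42
f 42 43 44
f 42 44 30
f 43 27 45
f 43 45 44
f 44 45 46
f 44 46 30
f 45 27 47
f 45 47 46
f 46 47 48
f 46 48 30
f 47 27 49
f 47 49 48
f 48 49 50
f 48 50 30
f 49 27 28
f 49 28 50
f 50 28 29
f 50 29 30
f 51 62 56
f 51 56 52
f 51 52 58
f 51 58 61
f 51 61 62
f 52 56 60
f 56 62 55
f 62 61 53
f 61 58 57
f 58 52 59
f 54 60 55
f 54 55 53
f 54 53 57
f 54 57 59
f 54 59 60
f 55 60 56
f 53 55 62
f 57 53 61
f 59 57 58
f 60 59 52



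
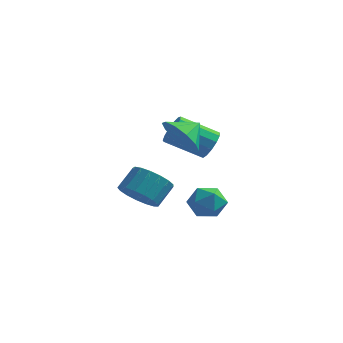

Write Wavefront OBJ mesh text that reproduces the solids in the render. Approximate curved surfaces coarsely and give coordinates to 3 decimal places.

v 2.338 -0.976 1.97
v 2.601 -0.659 2.621
v 1.086 -1.287 3.54
v 0.822 -1.604 2.89
v 2.358 -0.356 2.427
v 0.843 -0.984 3.346
v 2.108 -0.251 2.088
v 0.593 -0.878 3.007
v 1.932 -0.375 1.712
v 0.417 -1.003 2.631
v 1.884 -0.69 1.418
v 0.369 -1.318 2.337
v 1.98 -1.096 1.299
v 0.465 -1.724 2.218
v 2.19 -1.464 1.394
v 0.675 -2.092 2.313
v 2.446 -1.677 1.671
v 0.931 -2.305 2.59
v 2.669 -1.667 2.044
v 1.153 -2.295 2.963
v 2.785 -1.438 2.393
v 1.27 -2.066 3.312
v 2.76 -1.062 2.608
v 1.245 -1.69 3.527
v 2.048 0.467 -1.222
v 2.698 0.085 -1.794
v 0.962 -0.385 -1.886
v 1.612 -0.767 -2.458
v 1.618 -0.969 -1.533
v 2.289 -0.442 -1.123
v 1.371 0.142 -2.557
v 2.042 0.669 -2.147
v 2.279 -0.116 -2.619
v 2.432 -0.803 -1.986
v 1.228 0.503 -1.694
v 1.381 -0.184 -1.061
v 2.213 -3.866 3.508
v 2.807 -4.603 3.984
v 2.727 -3.074 4.092
v 3.121 -4.408 3.442
v 3.087 -4.006 2.926
v 2.72 -3.55 2.633
v 2.158 -3.215 2.673
v 1.618 -3.128 3.033
v 1.304 -3.323 3.574
v 1.338 -3.726 4.09
v 1.705 -4.181 4.384
v 2.267 -4.517 4.343
v 0.191 -3.605 -0.364
v 0.664 -3.086 -1.062
v 0.962 -2.217 -0.215
v 0.489 -2.735 0.484
v 0.221 -2.919 -1.077
v 0.519 -2.05 -0.23
v -0.229 -2.909 -0.929
v 0.069 -2.04 -0.082
v -0.583 -3.059 -0.652
v -0.285 -2.189 0.196
v -0.759 -3.333 -0.308
v -0.461 -2.464 0.539
v -0.718 -3.67 0.023
v -0.42 -2.8 0.87
v -0.469 -3.991 0.265
v -0.171 -3.122 1.113
v -0.068 -4.225 0.364
v 0.23 -3.355 1.211
v 0.392 -4.316 0.295
v 0.69 -3.446 1.143
v 0.806 -4.244 0.076
v 1.104 -3.375 0.923
v 1.079 -4.026 -0.244
v 1.377 -3.157 0.603
v 1.148 -3.711 -0.591
v 1.447 -2.842 0.256
v 0.999 -3.372 -0.887
v 1.297 -2.503 -0.039
f 2 1 5
f 2 5 3
f 3 5 6
f 3 6 4
f 5 1 7
f 5 7 6
f 6 7 8
f 6 8 4
f 7 1 9
f 7 9 8
f 8 9 10
f 8 10 4
f 9 1 11
f 9 11 10
f 10 11 12
f 10 12 4
f 11 1 13
f 11 13 12
f 12 13 14
f 12 14 4
f 13 1 15
f 13 15 14
f 14 15 16
f 14 16 4
f 15 1 17
f 15 17 16
f 16 17 18
f 16 18 4
f 17 1 19
f 17 19 18
f 18 19 20
f 18 20 4
f 19 1 21
f 19 21 20
f 20 21 22
f 20 22 4
f 21 1 23
f 21 23 22
f 22 23 24
f 22 24 4
f 23 1 2
f 23 2 24
f 24 2 3
f 24 3 4
f 25 36 30
f 25 30 26
f 25 26 32
f 25 32 35
f 25 35 36
f 26 30 34
f 30 36 29
f 36 35 27
f 35 32 31
f 32 26 33
f 28 34 29
f 28 29 27
f 28 27 31
f 28 31 33
f 28 33 34
f 29 34 30
f 27 29 36
f 31 27 35
f 33 31 32
f 34 33 26
f 38 37 40
f 38 40 39
f 40 37 41
f 40 41 39
f 41 37 42
f 41 42 39
f 42 37 43
f 42 43 39
f 43 37 44
f 43 44 39
f 44 37 45
f 44 45 39
f 45 37 46
f 45 46 39
f 46 37 47
f 46 47 39
f 47 37 48
f 47 48 39
f 48 37 38
f 48 38 39
f 50 49 53
f 50 53 51
f 51 53 54
f 51 54 52
f 53 49 55
f 53 55 54
f 54 55 56
f 54 56 52
f 55 49 57
f 55 57 56
f 56 57 58
f 56 58 52
f 57 49 59
f 57 59 58
f 58 59 60
f 58 60 52
f 59 49 61
f 59 61 60
f 60 61 62
f 60 62 52
f 61 49 63
f 61 63 62
f 62 63 64
f 62 64 52
f 63 49 65
f 63 65 64
f 64 65 66
f 64 66 52
f 65 49 67
f 65 67 66
f 66 67 68
f 66 68 52
f 67 49 69
f 67 69 68
f 68 69 70
f 68 70 52
f 69 49 71
f 69 71 70
f 70 71 72
f 70 72 52
f 71 49 73
f 71 73 72
f 72 73 74
f 72 74 52
f 73 49 75
f 73 75 74
f 74 75 76
f 74 76 52
f 75 49 50
f 75 50 76
f 76 50 51
f 76 51 52



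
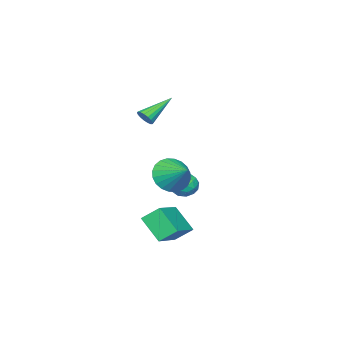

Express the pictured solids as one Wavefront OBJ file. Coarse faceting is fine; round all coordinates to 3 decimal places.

v 0.048 -2.438 2.774
v 0.316 -2.071 3.007
v -1.428 -1.962 3.726
v 0.225 -1.96 2.809
v 0.093 -1.959 2.604
v -0.049 -2.067 2.437
v -0.169 -2.261 2.348
v -0.239 -2.494 2.357
v -0.243 -2.715 2.461
v -0.18 -2.872 2.637
v -0.065 -2.93 2.844
v 0.076 -2.875 3.035
v 0.211 -2.72 3.167
v 0.308 -2.5 3.209
v 0.346 -2.266 3.151
v 2.376 -0.005 -2.163
v 1.943 0.706 -1.49
v 2.555 1.103 -3.217
v 2.122 1.814 -2.544
v 4.118 0.386 -1.456
v 3.685 1.097 -0.783
v 4.297 1.494 -2.51
v 3.864 2.205 -1.837
v 0.82 -0.346 -0.135
v 1.578 -0.878 0.266
v 1.28 0.906 0.655
v 1.748 -0.735 -0.06
v 1.777 -0.533 -0.397
v 1.66 -0.302 -0.694
v 1.415 -0.078 -0.906
v 1.079 0.105 -1.001
v 0.704 0.22 -0.964
v 0.346 0.249 -0.8
v 0.061 0.187 -0.536
v -0.109 0.044 -0.21
v -0.138 -0.158 0.127
v -0.021 -0.389 0.424
v 0.224 -0.613 0.636
v 0.56 -0.797 0.731
v 0.935 -0.912 0.693
v 1.293 -0.94 0.53
v -2.884 -1.72 -3.072
v -2.212 -1.625 -2.692
v -3.168 -2.695 -2.328
v -2.496 -2.6 -1.948
v -3.061 -2.071 -1.876
v -2.886 -1.468 -2.336
v -2.494 -2.852 -2.684
v -2.319 -2.249 -3.144
v -1.971 -2.325 -2.452
v -2.322 -1.842 -1.952
v -3.058 -2.478 -3.068
v -3.409 -1.995 -2.568
v -2.523 -1.587 -2.947
v -2.857 -2.733 -2.073
v -3.189 -2.422 -2.031
v -2.794 -2.366 -1.807
v -2.919 -1.494 -2.738
v -2.524 -1.439 -2.514
v -3.024 -1.701 -2.035
v -2.856 -2.881 -2.506
v -2.461 -2.826 -2.282
v -2.586 -1.954 -3.213
v -2.191 -1.898 -2.989
v -2.356 -2.619 -2.985
v -1.986 -1.942 -2.583
v -2.153 -2.516 -2.145
v -2.152 -2.664 -2.578
v -2.049 -2.309 -2.848
v -2.193 -1.659 -2.289
v -2.359 -2.232 -1.852
v -2.692 -1.921 -1.81
v -2.589 -1.566 -2.08
v -2.051 -2.07 -2.148
v -3.021 -2.088 -3.168
v -3.187 -2.661 -2.731
v -2.791 -2.754 -2.94
v -2.688 -2.399 -3.21
v -3.227 -1.804 -2.875
v -3.394 -2.378 -2.437
v -3.331 -2.011 -2.172
v -3.228 -1.656 -2.442
v -3.329 -2.25 -2.872
f 2 1 4
f 2 4 3
f 4 1 5
f 4 5 3
f 5 1 6
f 5 6 3
f 6 1 7
f 6 7 3
f 7 1 8
f 7 8 3
f 8 1 9
f 8 9 3
f 9 1 10
f 9 10 3
f 10 1 11
f 10 11 3
f 11 1 12
f 11 12 3
f 12 1 13
f 12 13 3
f 13 1 14
f 13 14 3
f 14 1 15
f 14 15 3
f 15 1 2
f 15 2 3
f 17 19 16
f 20 17 16
f 16 19 18
f 18 20 16
f 17 23 19
f 21 17 20
f 21 23 17
f 19 23 18
f 22 20 18
f 18 23 22
f 22 21 20
f 23 21 22
f 25 24 27
f 25 27 26
f 27 24 28
f 27 28 26
f 28 24 29
f 28 29 26
f 29 24 30
f 29 30 26
f 30 24 31
f 30 31 26
f 31 24 32
f 31 32 26
f 32 24 33
f 32 33 26
f 33 24 34
f 33 34 26
f 34 24 35
f 34 35 26
f 35 24 36
f 35 36 26
f 36 24 37
f 36 37 26
f 37 24 38
f 37 38 26
f 38 24 39
f 38 39 26
f 39 24 40
f 39 40 26
f 40 24 41
f 40 41 26
f 41 24 25
f 41 25 26
f 42 79 58
f 79 53 82
f 58 82 47
f 79 82 58
f 42 58 54
f 58 47 59
f 54 59 43
f 58 59 54
f 42 54 63
f 54 43 64
f 63 64 49
f 54 64 63
f 42 63 75
f 63 49 78
f 75 78 52
f 63 78 75
f 42 75 79
f 75 52 83
f 79 83 53
f 75 83 79
f 43 59 70
f 59 47 73
f 70 73 51
f 59 73 70
f 47 82 60
f 82 53 81
f 60 81 46
f 82 81 60
f 53 83 80
f 83 52 76
f 80 76 44
f 83 76 80
f 52 78 77
f 78 49 65
f 77 65 48
f 78 65 77
f 49 64 69
f 64 43 66
f 69 66 50
f 64 66 69
f 45 71 57
f 71 51 72
f 57 72 46
f 71 72 57
f 45 57 55
f 57 46 56
f 55 56 44
f 57 56 55
f 45 55 62
f 55 44 61
f 62 61 48
f 55 61 62
f 45 62 67
f 62 48 68
f 67 68 50
f 62 68 67
f 45 67 71
f 67 50 74
f 71 74 51
f 67 74 71
f 46 72 60
f 72 51 73
f 60 73 47
f 72 73 60
f 44 56 80
f 56 46 81
f 80 81 53
f 56 81 80
f 48 61 77
f 61 44 76
f 77 76 52
f 61 76 77
f 50 68 69
f 68 48 65
f 69 65 49
f 68 65 69
f 51 74 70
f 74 50 66
f 70 66 43
f 74 66 70



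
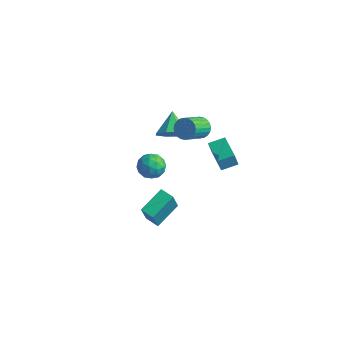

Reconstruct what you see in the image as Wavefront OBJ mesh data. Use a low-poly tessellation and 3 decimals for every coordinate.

v -2.561 3.481 -3.487
v -2.049 3.418 -2.744
v -3.431 2.422 -2.976
v -2.919 2.359 -2.233
v -3.426 3.094 -2.372
v -2.889 3.749 -2.688
v -2.591 2.091 -3.032
v -2.054 2.746 -3.348
v -2.068 2.559 -2.463
v -2.584 3.179 -2.055
v -2.896 2.661 -3.665
v -3.412 3.281 -3.257
v -2.228 3.543 -3.16
v -3.252 2.297 -2.56
v -3.55 2.73 -2.642
v -3.249 2.693 -2.205
v -2.722 3.737 -3.127
v -2.421 3.7 -2.69
v -3.231 3.51 -2.472
v -3.059 2.14 -3.03
v -2.758 2.103 -2.593
v -2.231 3.147 -3.515
v -1.93 3.11 -3.078
v -2.249 2.33 -3.248
v -1.939 3.001 -2.558
v -2.45 2.378 -2.258
v -2.258 2.22 -2.728
v -1.941 2.605 -2.913
v -2.242 3.365 -2.318
v -2.754 2.743 -2.019
v -3.052 3.175 -2.1
v -2.736 3.56 -2.286
v -2.253 2.86 -2.154
v -2.726 3.097 -3.701
v -3.238 2.475 -3.402
v -2.744 2.28 -3.434
v -2.428 2.665 -3.62
v -3.03 3.462 -3.462
v -3.541 2.839 -3.162
v -3.539 3.235 -2.807
v -3.222 3.62 -2.992
v -3.227 2.98 -3.566
v -0.708 2.336 2.005
v -0.06 2.166 2.762
v -1.492 3.304 2.895
v 0.158 2.756 2.312
v -0.131 3.1 1.683
v -0.758 2.997 1.243
v -1.356 2.507 1.249
v -1.574 1.917 1.699
v -1.285 1.573 2.328
v -0.658 1.676 2.768
v 0.727 2.935 3.07
v 1.388 2.792 2.89
v 1.354 1.461 3.831
v 0.693 1.605 4.01
v 1.426 2.947 3.112
v 1.392 1.616 4.052
v 1.357 3.101 3.327
v 1.323 1.77 4.267
v 1.192 3.229 3.503
v 1.158 1.899 4.443
v 0.956 3.313 3.612
v 0.922 1.982 4.553
v 0.686 3.339 3.64
v 0.652 2.009 4.58
v 0.422 3.304 3.58
v 0.388 1.973 4.521
v 0.204 3.213 3.443
v 0.17 1.882 4.384
v 0.066 3.079 3.249
v 0.032 1.748 4.19
v 0.028 2.924 3.028
v -0.006 1.593 3.968
v 0.097 2.77 2.813
v 0.063 1.439 3.753
v 0.262 2.641 2.637
v 0.228 1.311 3.577
v 0.498 2.558 2.527
v 0.464 1.227 3.468
v 0.768 2.531 2.5
v 0.734 1.201 3.44
v 1.032 2.567 2.559
v 0.998 1.236 3.5
v 1.25 2.658 2.696
v 1.216 1.327 3.637
v 3.005 1.888 1.448
v 2.819 1.778 2.239
v 1.537 2.981 1.256
v 1.351 2.871 2.047
v 3.569 2.689 1.693
v 3.383 2.579 2.484
v 2.101 3.782 1.501
v 1.915 3.672 2.292
v -1.073 0.351 -4.662
v -0.901 -0.307 -3.093
v -0.921 1.983 -3.995
v -0.749 1.325 -2.426
v -0.191 0.315 -4.774
v -0.019 -0.343 -3.205
v -0.039 1.947 -4.107
v 0.133 1.289 -2.538
f 1 38 17
f 38 12 41
f 17 41 6
f 38 41 17
f 1 17 13
f 17 6 18
f 13 18 2
f 17 18 13
f 1 13 22
f 13 2 23
f 22 23 8
f 13 23 22
f 1 22 34
f 22 8 37
f 34 37 11
f 22 37 34
f 1 34 38
f 34 11 42
f 38 42 12
f 34 42 38
f 2 18 29
f 18 6 32
f 29 32 10
f 18 32 29
f 6 41 19
f 41 12 40
f 19 40 5
f 41 40 19
f 12 42 39
f 42 11 35
f 39 35 3
f 42 35 39
f 11 37 36
f 37 8 24
f 36 24 7
f 37 24 36
f 8 23 28
f 23 2 25
f 28 25 9
f 23 25 28
f 4 30 16
f 30 10 31
f 16 31 5
f 30 31 16
f 4 16 14
f 16 5 15
f 14 15 3
f 16 15 14
f 4 14 21
f 14 3 20
f 21 20 7
f 14 20 21
f 4 21 26
f 21 7 27
f 26 27 9
f 21 27 26
f 4 26 30
f 26 9 33
f 30 33 10
f 26 33 30
f 5 31 19
f 31 10 32
f 19 32 6
f 31 32 19
f 3 15 39
f 15 5 40
f 39 40 12
f 15 40 39
f 7 20 36
f 20 3 35
f 36 35 11
f 20 35 36
f 9 27 28
f 27 7 24
f 28 24 8
f 27 24 28
f 10 33 29
f 33 9 25
f 29 25 2
f 33 25 29
f 44 43 46
f 44 46 45
f 46 43 47
f 46 47 45
f 47 43 48
f 47 48 45
f 48 43 49
f 48 49 45
f 49 43 50
f 49 50 45
f 50 43 51
f 50 51 45
f 51 43 52
f 51 52 45
f 52 43 44
f 52 44 45
f 54 53 57
f 54 57 55
f 55 57 58
f 55 58 56
f 57 53 59
f 57 59 58
f 58 59 60
f 58 60 56
f 59 53 61
f 59 61 60
f 60 61 62
f 60 62 56
f 61 53 63
f 61 63 62
f 62 63 64
f 62 64 56
f 63 53 65
f 63 65 64
f 64 65 66
f 64 66 56
f 65 53 67
f 65 67 66
f 66 67 68
f 66 68 56
f 67 53 69
f 67 69 68
f 68 69 70
f 68 70 56
f 69 53 71
f 69 71 70
f 70 71 72
f 70 72 56
f 71 53 73
f 71 73 72
f 72 73 74
f 72 74 56
f 73 53 75
f 73 75 74
f 74 75 76
f 74 76 56
f 75 53 77
f 75 77 76
f 76 77 78
f 76 78 56
f 77 53 79
f 77 79 78
f 78 79 80
f 78 80 56
f 79 53 81
f 79 81 80
f 80 81 82
f 80 82 56
f 81 53 83
f 81 83 82
f 82 83 84
f 82 84 56
f 83 53 85
f 83 85 84
f 84 85 86
f 84 86 56
f 85 53 54
f 85 54 86
f 86 54 55
f 86 55 56
f 88 90 87
f 91 88 87
f 87 90 89
f 89 91 87
f 88 94 90
f 92 88 91
f 92 94 88
f 90 94 89
f 93 91 89
f 89 94 93
f 93 92 91
f 94 92 93
f 96 98 95
f 99 96 95
f 95 98 97
f 97 99 95
f 96 102 98
f 100 96 99
f 100 102 96
f 98 102 97
f 101 99 97
f 97 102 101
f 101 100 99
f 102 100 101



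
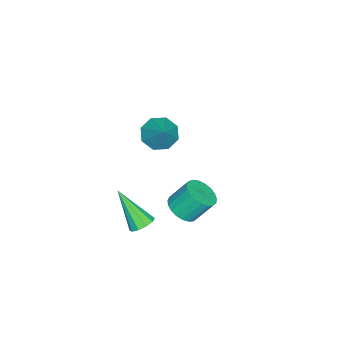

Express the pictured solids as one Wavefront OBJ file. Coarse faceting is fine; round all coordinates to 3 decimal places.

v 1.731 2.598 -1.061
v 2.423 2.346 -0.678
v 2.08 3.11 0.444
v 1.389 3.362 0.061
v 2.531 2.631 -0.839
v 2.188 3.395 0.283
v 2.5 2.911 -1.039
v 2.157 3.675 0.083
v 2.336 3.136 -1.243
v 1.994 3.9 -0.121
v 2.068 3.269 -1.415
v 1.725 4.033 -0.293
v 1.742 3.285 -1.526
v 1.399 4.049 -0.404
v 1.414 3.183 -1.557
v 1.071 3.947 -0.435
v 1.141 2.98 -1.501
v 0.798 3.744 -0.38
v 0.969 2.71 -1.37
v 0.627 3.474 -0.248
v 0.93 2.421 -1.186
v 0.587 3.185 -0.064
v 1.029 2.163 -0.979
v 0.686 2.927 0.143
v 1.25 1.98 -0.787
v 0.907 2.744 0.335
v 1.554 1.904 -0.642
v 1.211 2.668 0.48
v 1.888 1.947 -0.57
v 1.546 2.711 0.552
v 2.196 2.104 -0.582
v 1.853 2.868 0.539
v 1.953 0.74 -2.786
v 2.564 0.832 -2.585
v 1.607 -0.6 -1.114
v 2.333 1.11 -2.41
v 1.957 1.247 -2.379
v 1.579 1.19 -2.503
v 1.344 0.961 -2.735
v 1.342 0.648 -2.986
v 1.573 0.37 -3.161
v 1.95 0.233 -3.193
v 2.328 0.29 -3.069
v 2.562 0.519 -2.836
v -4.346 -1.143 -2.273
v -3.985 -0.535 -2.922
v -3.334 -0.437 -1.047
v -4.58 -0.266 -2.586
v -5.038 -0.512 -2.066
v -5.091 -1.127 -1.668
v -4.707 -1.752 -1.624
v -4.112 -2.02 -1.961
v -3.654 -1.775 -2.48
v -3.601 -1.16 -2.878
f 2 1 5
f 2 5 3
f 3 5 6
f 3 6 4
f 5 1 7
f 5 7 6
f 6 7 8
f 6 8 4
f 7 1 9
f 7 9 8
f 8 9 10
f 8 10 4
f 9 1 11
f 9 11 10
f 10 11 12
f 10 12 4
f 11 1 13
f 11 13 12
f 12 13 14
f 12 14 4
f 13 1 15
f 13 15 14
f 14 15 16
f 14 16 4
f 15 1 17
f 15 17 16
f 16 17 18
f 16 18 4
f 17 1 19
f 17 19 18
f 18 19 20
f 18 20 4
f 19 1 21
f 19 21 20
f 20 21 22
f 20 22 4
f 21 1 23
f 21 23 22
f 22 23 24
f 22 24 4
f 23 1 25
f 23 25 24
f 24 25 26
f 24 26 4
f 25 1 27
f 25 27 26
f 26 27 28
f 26 28 4
f 27 1 29
f 27 29 28
f 28 29 30
f 28 30 4
f 29 1 31
f 29 31 30
f 30 31 32
f 30 32 4
f 31 1 2
f 31 2 32
f 32 2 3
f 32 3 4
f 34 33 36
f 34 36 35
f 36 33 37
f 36 37 35
f 37 33 38
f 37 38 35
f 38 33 39
f 38 39 35
f 39 33 40
f 39 40 35
f 40 33 41
f 40 41 35
f 41 33 42
f 41 42 35
f 42 33 43
f 42 43 35
f 43 33 44
f 43 44 35
f 44 33 34
f 44 34 35
f 46 45 48
f 46 48 47
f 48 45 49
f 48 49 47
f 49 45 50
f 49 50 47
f 50 45 51
f 50 51 47
f 51 45 52
f 51 52 47
f 52 45 53
f 52 53 47
f 53 45 54
f 53 54 47
f 54 45 46
f 54 46 47



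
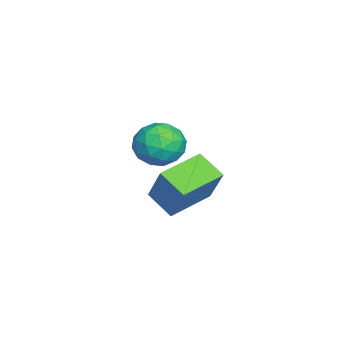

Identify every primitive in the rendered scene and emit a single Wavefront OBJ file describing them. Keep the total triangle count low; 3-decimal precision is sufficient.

v -1.639 -1.816 -2.305
v -0.997 -1.559 -3.311
v -0.023 -2.581 -1.469
v 0.619 -2.324 -2.475
v 0.217 -1.421 -1.761
v -0.782 -0.948 -2.277
v -0.238 -3.192 -2.503
v -1.237 -2.719 -3.019
v -0.132 -2.41 -3.433
v 0.149 -1.315 -2.974
v -1.169 -2.825 -1.806
v -0.888 -1.73 -1.347
v -1.46 -1.62 -2.881
v 0.44 -2.52 -1.899
v 0.204 -1.989 -1.479
v 0.581 -1.838 -2.07
v -1.333 -1.261 -2.274
v -0.956 -1.11 -2.865
v -0.242 -1.029 -1.954
v -0.064 -3.03 -1.915
v 0.313 -2.879 -2.506
v -1.601 -2.302 -2.71
v -1.224 -2.151 -3.301
v -0.778 -3.111 -2.826
v -0.574 -1.97 -3.544
v 0.376 -2.42 -3.053
v -0.128 -2.929 -3.069
v -0.715 -2.652 -3.373
v -0.409 -1.326 -3.274
v 0.541 -1.776 -2.783
v 0.305 -1.245 -2.364
v -0.282 -0.967 -2.667
v 0.1 -1.826 -3.346
v -1.561 -2.364 -1.997
v -0.611 -2.814 -1.506
v -0.738 -3.173 -2.113
v -1.325 -2.895 -2.416
v -1.396 -1.72 -1.727
v -0.446 -2.17 -1.236
v -0.305 -1.488 -1.407
v -0.892 -1.211 -1.711
v -1.12 -2.314 -1.434
v 1.908 -0.645 -2.787
v 2.896 -0.044 -0.963
v 2.666 0.347 -3.525
v 3.654 0.948 -1.7
v 3.426 -2.068 -3.14
v 4.414 -1.467 -1.315
v 4.184 -1.076 -3.877
v 5.172 -0.475 -2.053
f 1 38 17
f 38 12 41
f 17 41 6
f 38 41 17
f 1 17 13
f 17 6 18
f 13 18 2
f 17 18 13
f 1 13 22
f 13 2 23
f 22 23 8
f 13 23 22
f 1 22 34
f 22 8 37
f 34 37 11
f 22 37 34
f 1 34 38
f 34 11 42
f 38 42 12
f 34 42 38
f 2 18 29
f 18 6 32
f 29 32 10
f 18 32 29
f 6 41 19
f 41 12 40
f 19 40 5
f 41 40 19
f 12 42 39
f 42 11 35
f 39 35 3
f 42 35 39
f 11 37 36
f 37 8 24
f 36 24 7
f 37 24 36
f 8 23 28
f 23 2 25
f 28 25 9
f 23 25 28
f 4 30 16
f 30 10 31
f 16 31 5
f 30 31 16
f 4 16 14
f 16 5 15
f 14 15 3
f 16 15 14
f 4 14 21
f 14 3 20
f 21 20 7
f 14 20 21
f 4 21 26
f 21 7 27
f 26 27 9
f 21 27 26
f 4 26 30
f 26 9 33
f 30 33 10
f 26 33 30
f 5 31 19
f 31 10 32
f 19 32 6
f 31 32 19
f 3 15 39
f 15 5 40
f 39 40 12
f 15 40 39
f 7 20 36
f 20 3 35
f 36 35 11
f 20 35 36
f 9 27 28
f 27 7 24
f 28 24 8
f 27 24 28
f 10 33 29
f 33 9 25
f 29 25 2
f 33 25 29
f 44 46 43
f 47 44 43
f 43 46 45
f 45 47 43
f 44 50 46
f 48 44 47
f 48 50 44
f 46 50 45
f 49 47 45
f 45 50 49
f 49 48 47
f 50 48 49



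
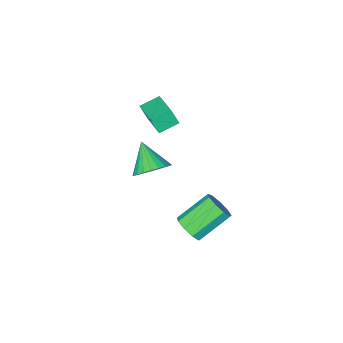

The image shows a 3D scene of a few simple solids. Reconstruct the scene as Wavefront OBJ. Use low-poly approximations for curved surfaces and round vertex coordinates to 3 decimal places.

v 0.668 -3.89 1.133
v 0.909 -4.251 2
v 1.188 -2.05 1.755
v 1.428 -2.411 2.622
v 1.752 -4.069 0.758
v 1.992 -4.43 1.625
v 2.271 -2.229 1.38
v 2.512 -2.59 2.247
v 3.431 -1.112 -0.082
v 4.43 -1.24 -0.019
v 3.189 -2.448 1.022
v 4.367 -0.986 0.275
v 4.161 -0.751 0.515
v 3.844 -0.57 0.664
v 3.464 -0.473 0.7
v 3.079 -0.472 0.616
v 2.747 -0.569 0.427
v 2.52 -0.748 0.16
v 2.431 -0.983 -0.144
v 2.494 -1.237 -0.439
v 2.7 -1.473 -0.679
v 3.017 -1.653 -0.828
v 3.397 -1.751 -0.863
v 3.782 -1.751 -0.78
v 4.114 -1.654 -0.59
v 4.342 -1.475 -0.323
v 3.896 2.757 -1.151
v 4.368 3.056 -0.524
v 2.715 3.262 0.619
v 2.244 2.963 -0.009
v 4.19 3.487 -0.859
v 2.537 3.694 0.284
v 3.875 3.577 -1.331
v 2.222 3.784 -0.188
v 3.57 3.283 -1.719
v 1.917 3.49 -0.576
v 3.417 2.743 -1.841
v 1.765 2.949 -0.699
v 3.489 2.209 -1.641
v 1.837 2.416 -0.498
v 3.752 1.932 -1.212
v 2.099 2.138 -0.069
v 4.082 2.04 -0.754
v 2.429 2.247 0.389
v 4.325 2.484 -0.482
v 2.672 2.691 0.66
f 2 4 1
f 5 2 1
f 1 4 3
f 3 5 1
f 2 8 4
f 6 2 5
f 6 8 2
f 4 8 3
f 7 5 3
f 3 8 7
f 7 6 5
f 8 6 7
f 10 9 12
f 10 12 11
f 12 9 13
f 12 13 11
f 13 9 14
f 13 14 11
f 14 9 15
f 14 15 11
f 15 9 16
f 15 16 11
f 16 9 17
f 16 17 11
f 17 9 18
f 17 18 11
f 18 9 19
f 18 19 11
f 19 9 20
f 19 20 11
f 20 9 21
f 20 21 11
f 21 9 22
f 21 22 11
f 22 9 23
f 22 23 11
f 23 9 24
f 23 24 11
f 24 9 25
f 24 25 11
f 25 9 26
f 25 26 11
f 26 9 10
f 26 10 11
f 28 27 31
f 28 31 29
f 29 31 32
f 29 32 30
f 31 27 33
f 31 33 32
f 32 33 34
f 32 34 30
f 33 27 35
f 33 35 34
f 34 35 36
f 34 36 30
f 35 27 37
f 35 37 36
f 36 37 38
f 36 38 30
f 37 27 39
f 37 39 38
f 38 39 40
f 38 40 30
f 39 27 41
f 39 41 40
f 40 41 42
f 40 42 30
f 41 27 43
f 41 43 42
f 42 43 44
f 42 44 30
f 43 27 45
f 43 45 44
f 44 45 46
f 44 46 30
f 45 27 28
f 45 28 46
f 46 28 29
f 46 29 30

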